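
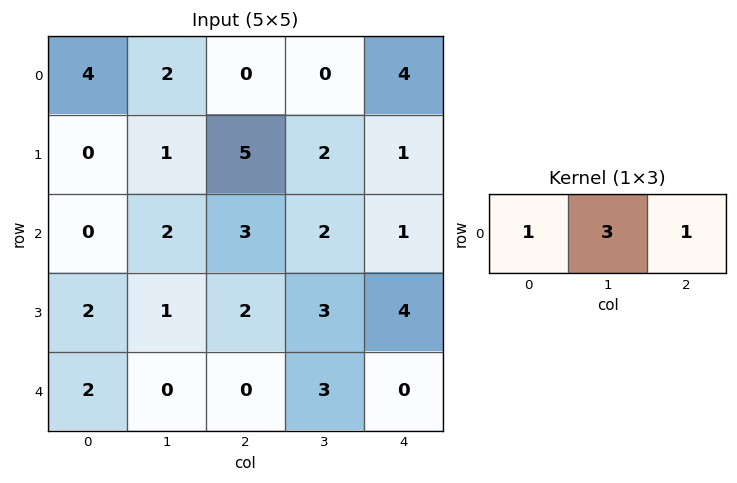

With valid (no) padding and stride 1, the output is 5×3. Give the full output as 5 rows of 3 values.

10 2 4
8 18 12
9 13 10
7 10 15
2 3 9

Output[0,0]: The receptive field on the input at this output position is [4 2 0]. Elementwise product with the kernel and sum: 4·1 + 2·3 + 0·1.
Output[0,1]: The receptive field on the input at this output position is [2 0 0]. Elementwise product with the kernel and sum: 2·1 + 0·3 + 0·1.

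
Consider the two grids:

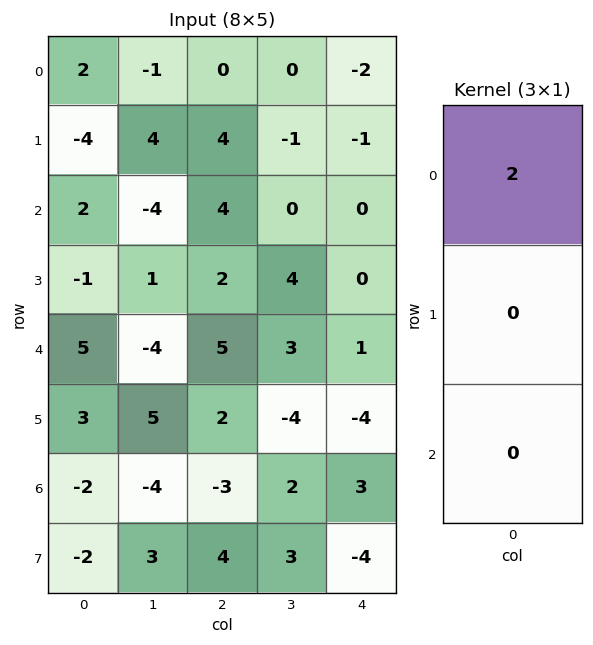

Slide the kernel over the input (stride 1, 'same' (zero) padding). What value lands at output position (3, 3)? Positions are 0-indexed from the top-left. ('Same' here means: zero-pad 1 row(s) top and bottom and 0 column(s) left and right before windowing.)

0

The receptive field on the zero-padded input at this output position is [0 / 4 / 3]. Elementwise product with the kernel and sum: 0·2.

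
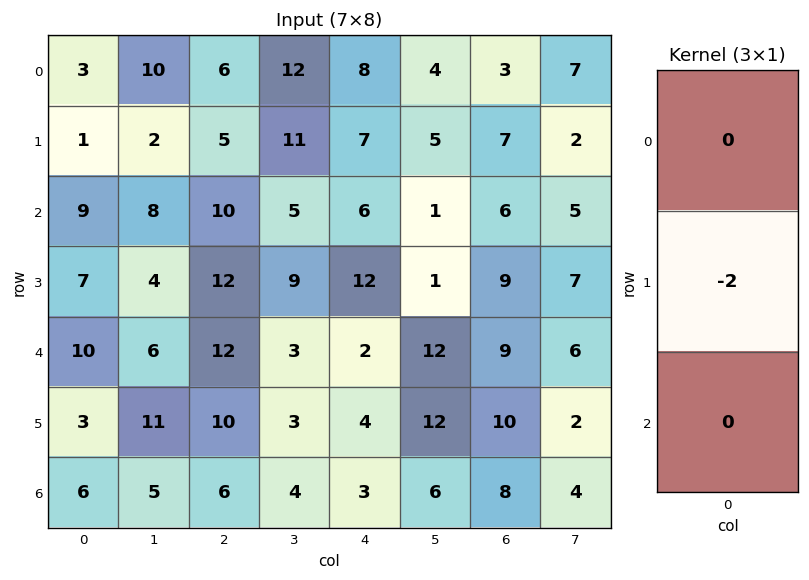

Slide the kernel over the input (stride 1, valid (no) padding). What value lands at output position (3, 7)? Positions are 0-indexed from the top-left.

-12

The receptive field on the input at this output position is [7 / 6 / 2]. Elementwise product with the kernel and sum: 6·-2.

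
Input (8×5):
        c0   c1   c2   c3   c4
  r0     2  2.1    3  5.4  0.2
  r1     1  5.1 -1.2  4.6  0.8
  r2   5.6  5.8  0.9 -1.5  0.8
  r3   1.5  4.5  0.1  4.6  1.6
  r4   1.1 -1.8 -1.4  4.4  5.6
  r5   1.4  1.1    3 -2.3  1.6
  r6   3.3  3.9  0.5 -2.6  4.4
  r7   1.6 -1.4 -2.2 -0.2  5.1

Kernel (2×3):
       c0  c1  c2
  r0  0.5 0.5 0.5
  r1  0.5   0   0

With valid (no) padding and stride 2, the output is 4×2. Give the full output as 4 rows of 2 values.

4.05 3.7
6.9 0.15
-0.35 5.8
4.65 0.05

Output[0,0]: The receptive field on the input at this output position is [2 2.1 3 / 1 5.1 -1.2]. Elementwise product with the kernel and sum: 2·0.5 + 2.1·0.5 + 3·0.5 + 1·0.5.
Output[0,1]: The receptive field on the input at this output position is [3 5.4 0.2 / -1.2 4.6 0.8]. Elementwise product with the kernel and sum: 3·0.5 + 5.4·0.5 + 0.2·0.5 + -1.2·0.5.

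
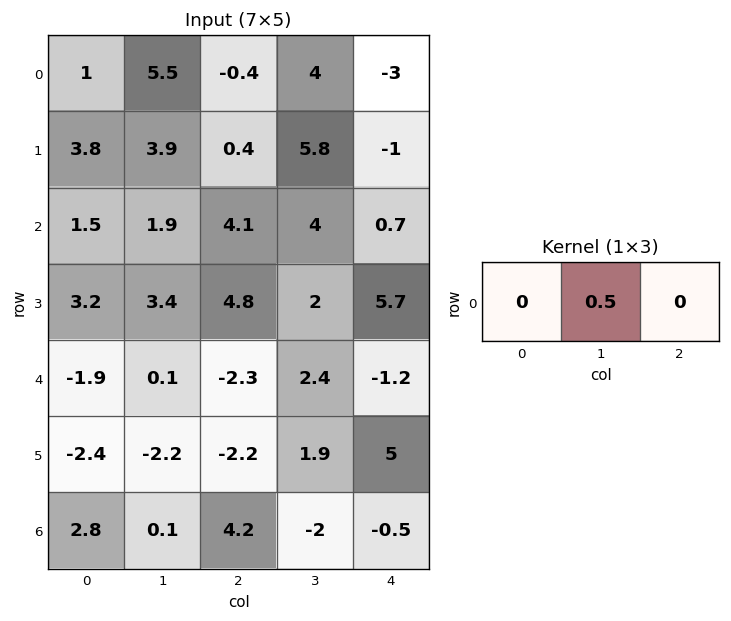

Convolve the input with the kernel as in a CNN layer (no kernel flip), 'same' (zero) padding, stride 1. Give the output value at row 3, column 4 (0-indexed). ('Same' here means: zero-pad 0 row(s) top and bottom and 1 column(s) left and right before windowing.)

2.85

The receptive field on the zero-padded input at this output position is [2 5.7 0]. Elementwise product with the kernel and sum: 5.7·0.5.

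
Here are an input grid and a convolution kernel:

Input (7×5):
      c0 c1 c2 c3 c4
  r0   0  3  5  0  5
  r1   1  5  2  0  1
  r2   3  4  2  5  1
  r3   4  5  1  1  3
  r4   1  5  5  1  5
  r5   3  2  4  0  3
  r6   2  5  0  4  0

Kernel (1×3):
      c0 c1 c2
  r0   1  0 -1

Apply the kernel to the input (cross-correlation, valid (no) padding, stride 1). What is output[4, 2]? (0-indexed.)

The receptive field on the input at this output position is [5 1 5]. Elementwise product with the kernel and sum: 5·1 + 5·-1.

0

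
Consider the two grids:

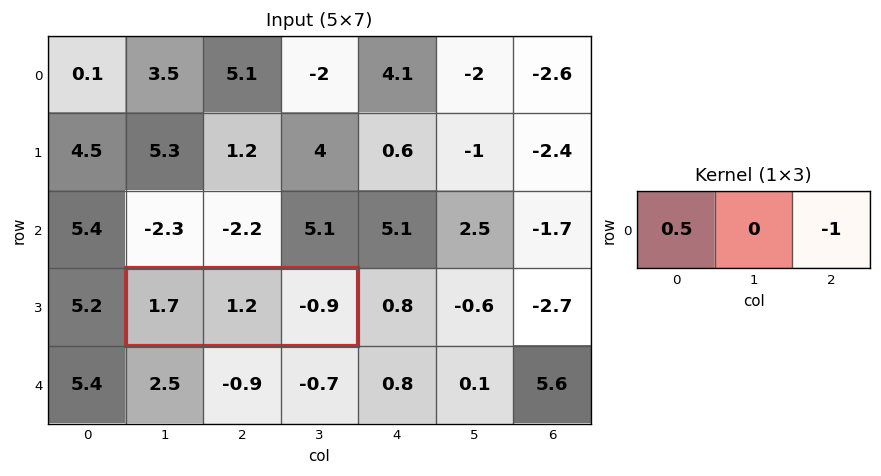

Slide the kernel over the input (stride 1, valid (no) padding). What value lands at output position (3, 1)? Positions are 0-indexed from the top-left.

The receptive field on the input at this output position is [1.7 1.2 -0.9]. Elementwise product with the kernel and sum: 1.7·0.5 + -0.9·-1.

1.75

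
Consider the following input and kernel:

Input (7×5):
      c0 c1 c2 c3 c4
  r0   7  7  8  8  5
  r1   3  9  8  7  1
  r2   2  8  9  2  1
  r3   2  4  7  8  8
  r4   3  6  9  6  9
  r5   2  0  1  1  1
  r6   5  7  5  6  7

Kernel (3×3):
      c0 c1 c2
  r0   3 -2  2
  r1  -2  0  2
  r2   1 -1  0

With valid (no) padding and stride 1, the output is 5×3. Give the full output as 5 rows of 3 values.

Output[0,0]: The receptive field on the input at this output position is [7 7 8 / 3 9 8 / 2 8 9]. Elementwise product with the kernel and sum: 7·3 + 7·-2 + 8·2 + 3·-2 + 8·2 + 2·1 + 8·-1.
Output[0,1]: The receptive field on the input at this output position is [7 8 8 / 9 8 7 / 8 9 2]. Elementwise product with the kernel and sum: 7·3 + 8·-2 + 8·2 + 9·-2 + 7·2 + 8·1 + 9·-1.

27 16 11
19 10 -5
15 15 30
26 13 21
11 16 32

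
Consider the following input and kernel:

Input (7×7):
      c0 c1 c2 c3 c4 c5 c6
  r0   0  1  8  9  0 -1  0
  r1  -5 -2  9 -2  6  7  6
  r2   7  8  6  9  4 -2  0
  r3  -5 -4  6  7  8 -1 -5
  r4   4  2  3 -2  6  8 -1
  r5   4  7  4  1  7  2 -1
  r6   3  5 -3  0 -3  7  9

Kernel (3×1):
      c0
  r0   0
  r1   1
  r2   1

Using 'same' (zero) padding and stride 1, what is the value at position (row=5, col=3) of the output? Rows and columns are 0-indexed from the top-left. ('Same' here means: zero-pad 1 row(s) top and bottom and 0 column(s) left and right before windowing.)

The receptive field on the zero-padded input at this output position is [-2 / 1 / 0]. Elementwise product with the kernel and sum: 1·1 + 0·1.

1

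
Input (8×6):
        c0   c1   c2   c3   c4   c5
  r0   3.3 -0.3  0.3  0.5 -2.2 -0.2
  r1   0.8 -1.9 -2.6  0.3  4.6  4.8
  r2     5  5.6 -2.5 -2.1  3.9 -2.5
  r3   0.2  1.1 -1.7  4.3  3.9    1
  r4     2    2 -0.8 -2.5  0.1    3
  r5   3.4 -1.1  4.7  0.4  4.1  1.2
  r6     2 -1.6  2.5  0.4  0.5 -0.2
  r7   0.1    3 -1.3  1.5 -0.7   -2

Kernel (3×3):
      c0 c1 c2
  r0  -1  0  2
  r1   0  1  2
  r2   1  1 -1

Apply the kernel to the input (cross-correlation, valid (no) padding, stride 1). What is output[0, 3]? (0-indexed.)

The receptive field on the input at this output position is [0.5 -2.2 -0.2 / 0.3 4.6 4.8 / -2.1 3.9 -2.5]. Elementwise product with the kernel and sum: 0.5·-1 + -0.2·2 + 4.6·1 + 4.8·2 + -2.1·1 + 3.9·1 + -2.5·-1.

17.6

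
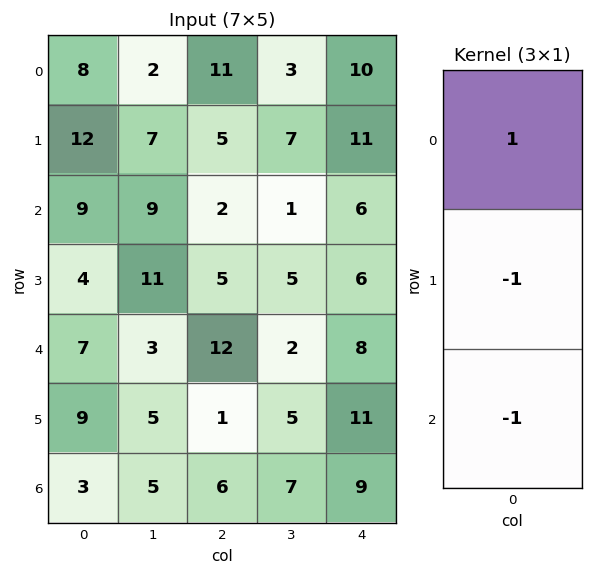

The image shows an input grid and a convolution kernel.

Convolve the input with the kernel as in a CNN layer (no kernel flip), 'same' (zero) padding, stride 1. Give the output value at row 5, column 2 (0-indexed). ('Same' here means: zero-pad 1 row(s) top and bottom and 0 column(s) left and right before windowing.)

The receptive field on the zero-padded input at this output position is [12 / 1 / 6]. Elementwise product with the kernel and sum: 12·1 + 1·-1 + 6·-1.

5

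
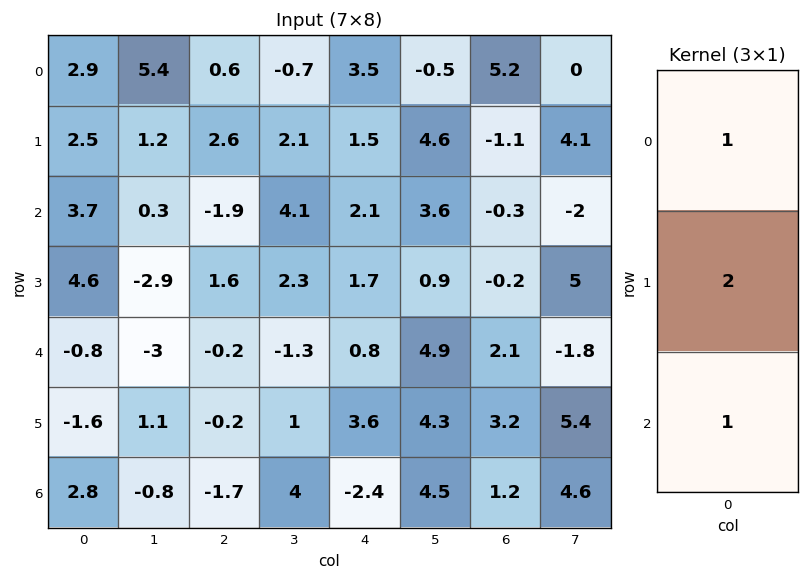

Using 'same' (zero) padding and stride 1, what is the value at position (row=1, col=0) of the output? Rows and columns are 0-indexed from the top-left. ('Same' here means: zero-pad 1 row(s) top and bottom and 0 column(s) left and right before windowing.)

The receptive field on the zero-padded input at this output position is [2.9 / 2.5 / 3.7]. Elementwise product with the kernel and sum: 2.9·1 + 2.5·2 + 3.7·1.

11.6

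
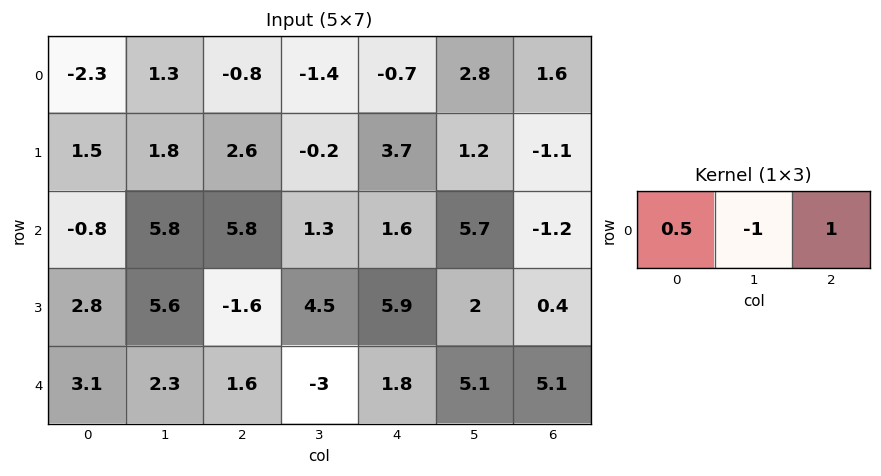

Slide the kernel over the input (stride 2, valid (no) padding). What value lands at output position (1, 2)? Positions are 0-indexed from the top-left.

The receptive field on the input at this output position is [1.6 5.7 -1.2]. Elementwise product with the kernel and sum: 1.6·0.5 + 5.7·-1 + -1.2·1.

-6.1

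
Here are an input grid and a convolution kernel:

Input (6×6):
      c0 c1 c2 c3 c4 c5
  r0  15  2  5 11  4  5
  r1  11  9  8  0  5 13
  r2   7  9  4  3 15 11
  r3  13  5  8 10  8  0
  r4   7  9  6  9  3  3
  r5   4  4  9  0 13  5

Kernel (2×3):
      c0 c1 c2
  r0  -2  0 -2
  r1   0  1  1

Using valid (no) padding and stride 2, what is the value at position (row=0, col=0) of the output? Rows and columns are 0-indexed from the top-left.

-23

The receptive field on the input at this output position is [15 2 5 / 11 9 8]. Elementwise product with the kernel and sum: 15·-2 + 5·-2 + 9·1 + 8·1.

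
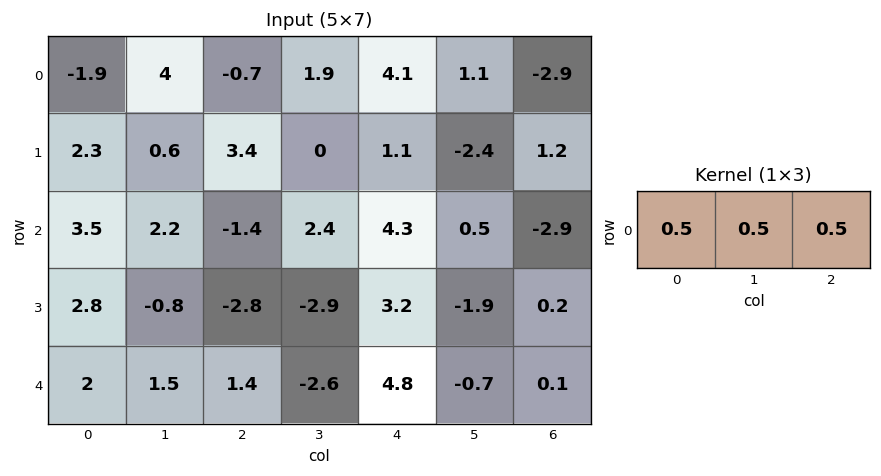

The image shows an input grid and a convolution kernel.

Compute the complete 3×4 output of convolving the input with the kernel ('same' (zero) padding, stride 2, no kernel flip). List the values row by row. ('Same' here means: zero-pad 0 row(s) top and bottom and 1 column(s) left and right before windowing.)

1.05 2.6 3.55 -0.9
2.85 1.6 3.6 -1.2
1.75 0.15 0.75 -0.3

Output[0,0]: The receptive field on the zero-padded input at this output position is [0 -1.9 4]. Elementwise product with the kernel and sum: 0·0.5 + -1.9·0.5 + 4·0.5.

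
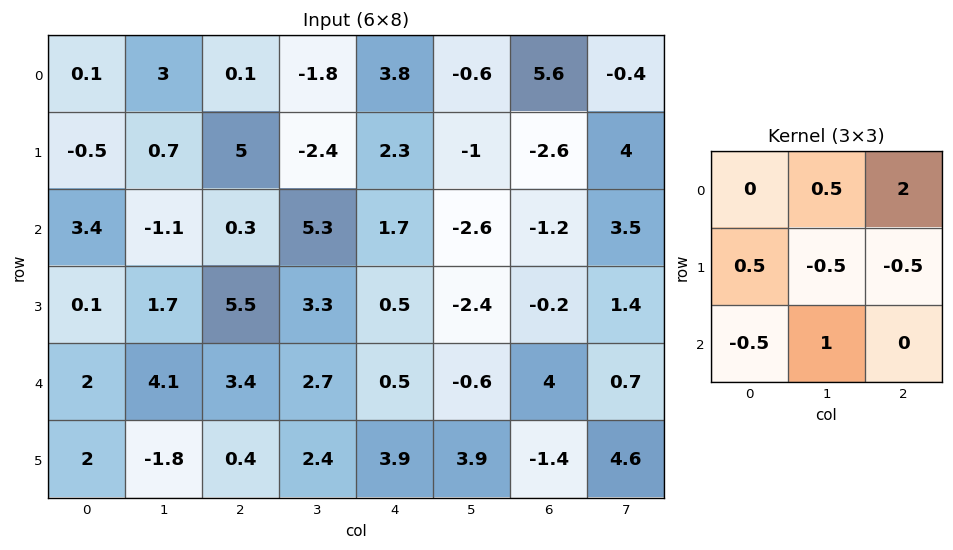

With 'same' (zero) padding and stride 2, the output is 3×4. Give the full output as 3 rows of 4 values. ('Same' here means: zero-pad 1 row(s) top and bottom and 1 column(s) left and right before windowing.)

Output[0,0]: The receptive field on the zero-padded input at this output position is [0 0 0 / 0 0.1 3 / 0 -0.5 0.7]. Elementwise product with the kernel and sum: 0·0.5 + 0·2 + 0·0.5 + 0.1·-0.5 + 3·-0.5 + 0·-0.5 + -0.5·1.

-2.05 7 1 -5
0.1 -1 1.1 5.25
2.4 9.65 -0.45 -3.3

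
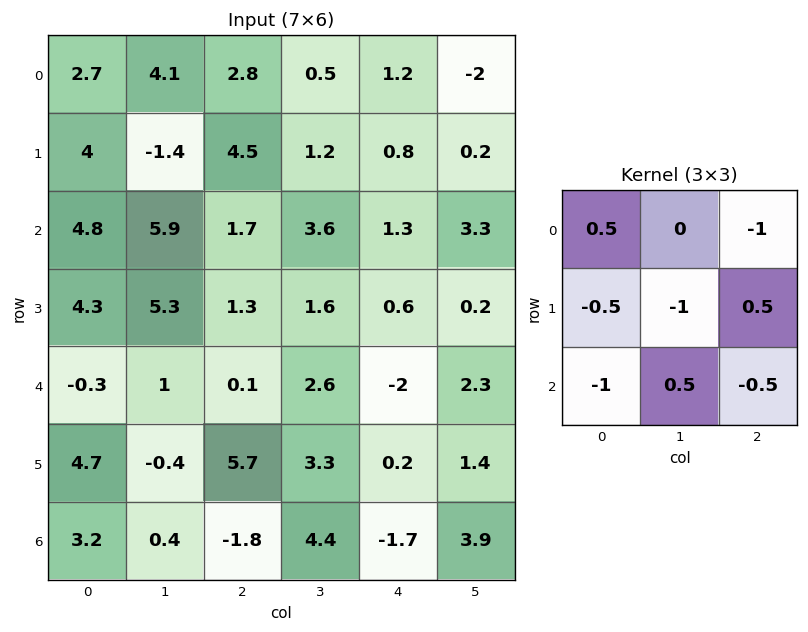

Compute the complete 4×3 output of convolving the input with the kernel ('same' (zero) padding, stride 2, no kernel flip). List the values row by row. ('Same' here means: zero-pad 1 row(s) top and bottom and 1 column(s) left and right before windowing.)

2.05 -1.55 -3.35
-0.95 -10.2 -2.45
-1.95 3.35 -1.45
-2.6 0.3 1.7

Output[0,0]: The receptive field on the zero-padded input at this output position is [0 0 0 / 0 2.7 4.1 / 0 4 -1.4]. Elementwise product with the kernel and sum: 0·0.5 + 0·-1 + 0·-0.5 + 2.7·-1 + 4.1·0.5 + 0·-1 + 4·0.5 + -1.4·-0.5.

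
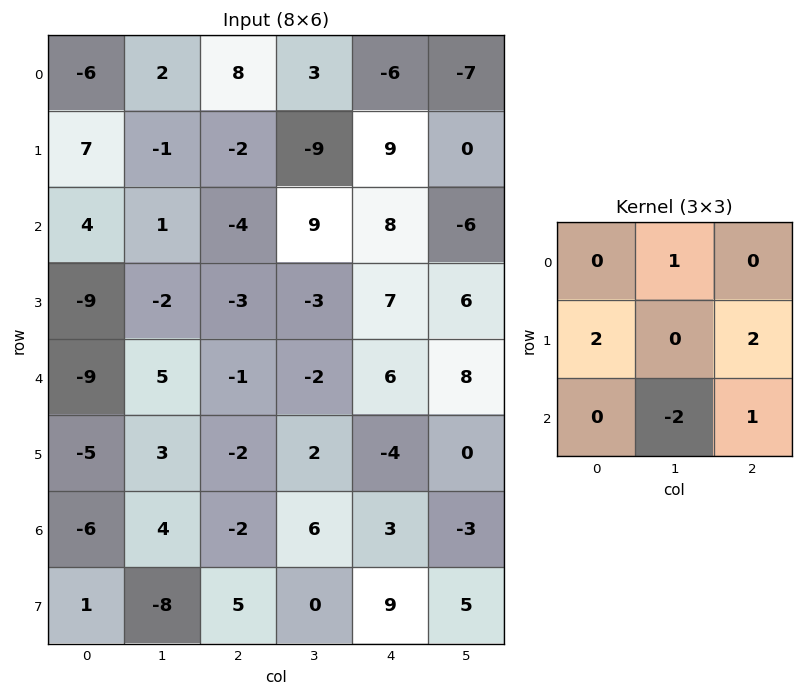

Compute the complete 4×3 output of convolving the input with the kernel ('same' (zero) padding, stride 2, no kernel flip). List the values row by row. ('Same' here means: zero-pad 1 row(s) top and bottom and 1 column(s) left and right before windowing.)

Output[0,0]: The receptive field on the zero-padded input at this output position is [0 0 0 / 0 -6 2 / 0 7 -1]. Elementwise product with the kernel and sum: 0·1 + 0·2 + 2·2 + 7·-2 + -1·1.

-11 5 -26
25 21 7
14 9 27
-7 8 -11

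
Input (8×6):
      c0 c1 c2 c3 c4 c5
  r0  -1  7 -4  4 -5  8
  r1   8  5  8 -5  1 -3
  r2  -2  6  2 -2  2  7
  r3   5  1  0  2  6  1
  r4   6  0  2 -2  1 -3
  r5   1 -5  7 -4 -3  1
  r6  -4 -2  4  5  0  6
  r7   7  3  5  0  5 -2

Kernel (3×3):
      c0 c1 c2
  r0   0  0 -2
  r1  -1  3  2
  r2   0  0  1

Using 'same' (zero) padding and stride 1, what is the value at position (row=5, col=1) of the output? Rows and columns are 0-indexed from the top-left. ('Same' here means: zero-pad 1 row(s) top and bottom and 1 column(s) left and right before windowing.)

-2

The receptive field on the zero-padded input at this output position is [6 0 2 / 1 -5 7 / -4 -2 4]. Elementwise product with the kernel and sum: 2·-2 + 1·-1 + -5·3 + 7·2 + 4·1.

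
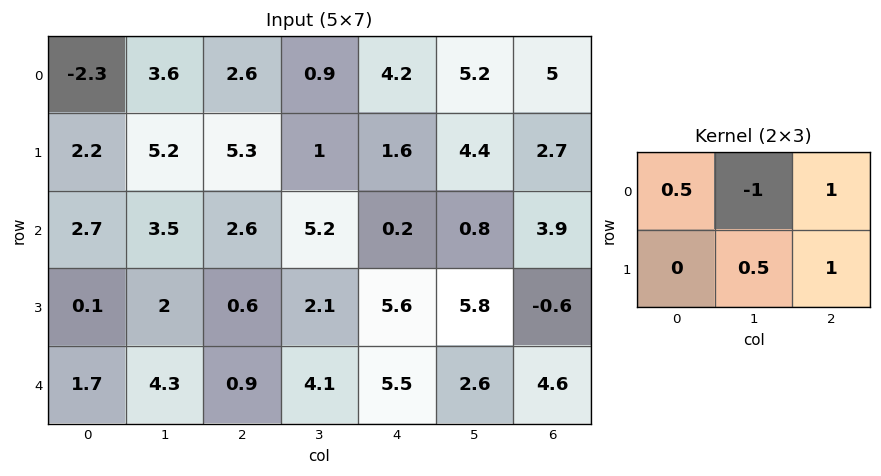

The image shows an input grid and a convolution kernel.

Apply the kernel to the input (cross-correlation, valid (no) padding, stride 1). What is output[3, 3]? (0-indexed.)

6.6

The receptive field on the input at this output position is [2.1 5.6 5.8 / 4.1 5.5 2.6]. Elementwise product with the kernel and sum: 2.1·0.5 + 5.6·-1 + 5.8·1 + 5.5·0.5 + 2.6·1.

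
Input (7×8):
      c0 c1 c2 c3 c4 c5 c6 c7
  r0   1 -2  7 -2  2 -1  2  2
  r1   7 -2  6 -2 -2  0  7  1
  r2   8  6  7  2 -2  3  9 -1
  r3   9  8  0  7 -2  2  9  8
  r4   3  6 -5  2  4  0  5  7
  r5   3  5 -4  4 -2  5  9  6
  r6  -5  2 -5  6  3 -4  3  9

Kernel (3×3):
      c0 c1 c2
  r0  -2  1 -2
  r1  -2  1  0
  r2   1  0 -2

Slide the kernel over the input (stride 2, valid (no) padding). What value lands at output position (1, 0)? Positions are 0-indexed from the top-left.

The receptive field on the input at this output position is [8 6 7 / 9 8 0 / 3 6 -5]. Elementwise product with the kernel and sum: 8·-2 + 6·1 + 7·-2 + 9·-2 + 8·1 + 3·1 + -5·-2.

-21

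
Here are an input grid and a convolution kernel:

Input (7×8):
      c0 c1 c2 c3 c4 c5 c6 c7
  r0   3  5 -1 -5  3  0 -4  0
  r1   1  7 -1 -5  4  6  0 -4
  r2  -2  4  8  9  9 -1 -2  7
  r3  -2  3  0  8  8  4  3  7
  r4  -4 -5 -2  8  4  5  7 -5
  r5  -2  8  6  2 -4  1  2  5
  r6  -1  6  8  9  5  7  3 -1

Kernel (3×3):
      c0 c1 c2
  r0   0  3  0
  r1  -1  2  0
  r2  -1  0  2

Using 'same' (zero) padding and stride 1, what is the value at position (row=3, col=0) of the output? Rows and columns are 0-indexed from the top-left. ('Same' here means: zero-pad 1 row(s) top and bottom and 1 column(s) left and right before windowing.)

-20

The receptive field on the zero-padded input at this output position is [0 -2 4 / 0 -2 3 / 0 -4 -5]. Elementwise product with the kernel and sum: -2·3 + 0·-1 + -2·2 + 0·-1 + -5·2.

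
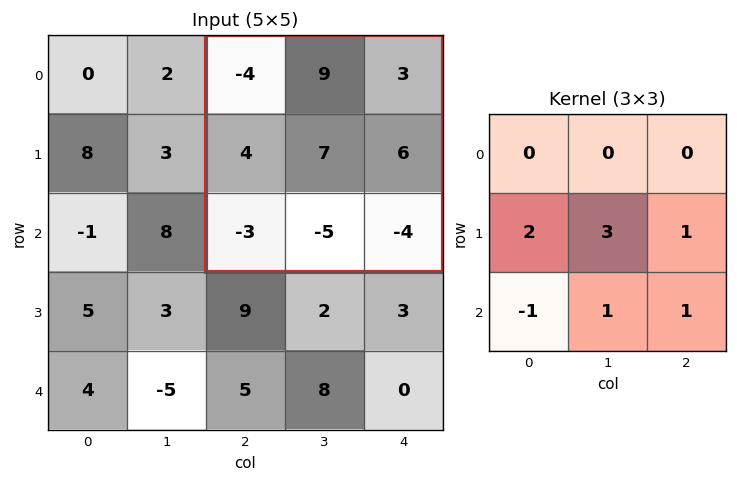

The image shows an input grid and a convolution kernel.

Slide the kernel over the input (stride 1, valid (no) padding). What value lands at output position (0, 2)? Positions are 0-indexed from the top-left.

The receptive field on the input at this output position is [-4 9 3 / 4 7 6 / -3 -5 -4]. Elementwise product with the kernel and sum: 4·2 + 7·3 + 6·1 + -3·-1 + -5·1 + -4·1.

29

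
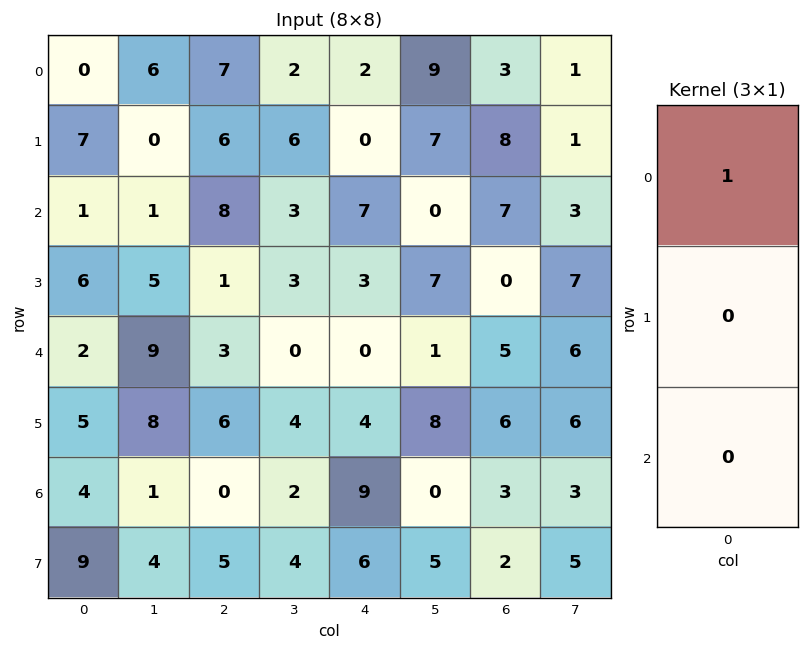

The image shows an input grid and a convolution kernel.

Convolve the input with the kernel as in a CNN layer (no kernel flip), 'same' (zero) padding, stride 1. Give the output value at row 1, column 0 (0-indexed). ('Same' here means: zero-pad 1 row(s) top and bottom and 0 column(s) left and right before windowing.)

The receptive field on the zero-padded input at this output position is [0 / 7 / 1]. Elementwise product with the kernel and sum: 0·1.

0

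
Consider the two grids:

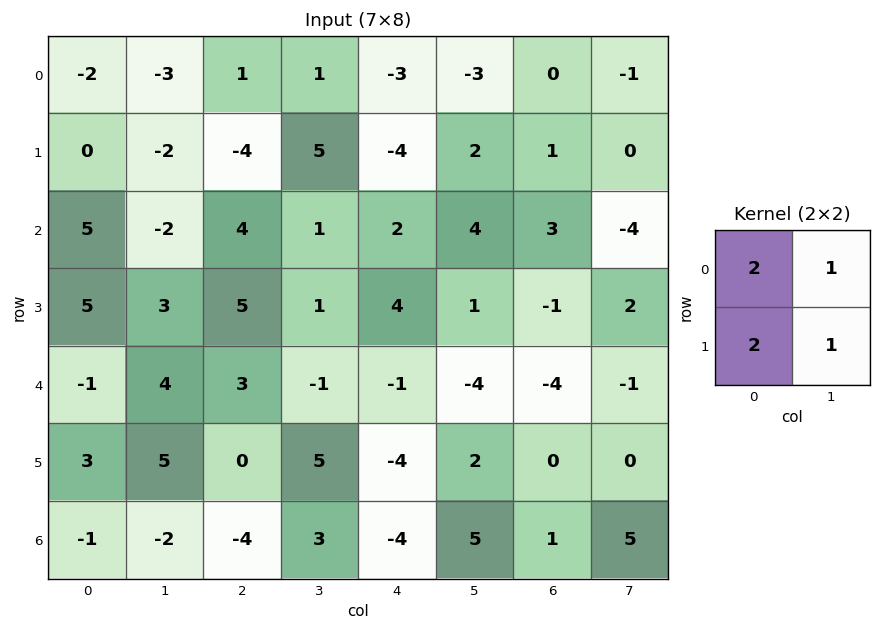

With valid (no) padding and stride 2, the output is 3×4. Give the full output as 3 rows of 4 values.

-9 0 -15 1
21 20 17 2
13 10 -12 -9

Output[0,0]: The receptive field on the input at this output position is [-2 -3 / 0 -2]. Elementwise product with the kernel and sum: -2·2 + -3·1 + 0·2 + -2·1.
Output[0,1]: The receptive field on the input at this output position is [1 1 / -4 5]. Elementwise product with the kernel and sum: 1·2 + 1·1 + -4·2 + 5·1.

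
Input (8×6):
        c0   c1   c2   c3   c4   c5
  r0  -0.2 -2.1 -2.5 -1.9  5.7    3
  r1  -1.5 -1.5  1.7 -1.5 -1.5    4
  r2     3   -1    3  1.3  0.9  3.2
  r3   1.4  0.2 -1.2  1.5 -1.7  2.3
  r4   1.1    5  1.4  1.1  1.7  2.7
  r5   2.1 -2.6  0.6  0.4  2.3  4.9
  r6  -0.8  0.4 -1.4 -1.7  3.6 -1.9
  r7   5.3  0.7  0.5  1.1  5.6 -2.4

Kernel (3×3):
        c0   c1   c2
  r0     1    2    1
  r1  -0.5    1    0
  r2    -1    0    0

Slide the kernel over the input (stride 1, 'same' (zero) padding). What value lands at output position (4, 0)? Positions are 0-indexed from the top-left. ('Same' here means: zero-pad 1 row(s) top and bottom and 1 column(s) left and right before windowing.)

4.1

The receptive field on the zero-padded input at this output position is [0 1.4 0.2 / 0 1.1 5 / 0 2.1 -2.6]. Elementwise product with the kernel and sum: 0·1 + 1.4·2 + 0.2·1 + 0·-0.5 + 1.1·1 + 0·-1.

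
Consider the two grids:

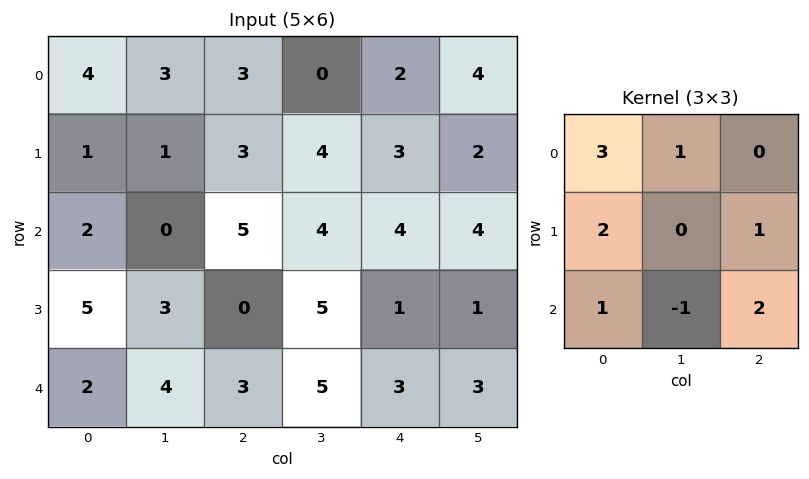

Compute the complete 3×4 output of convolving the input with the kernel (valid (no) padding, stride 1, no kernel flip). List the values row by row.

32 21 27 20
15 23 24 33
20 27 24 35

Output[0,0]: The receptive field on the input at this output position is [4 3 3 / 1 1 3 / 2 0 5]. Elementwise product with the kernel and sum: 4·3 + 3·1 + 1·2 + 3·1 + 2·1 + 0·-1 + 5·2.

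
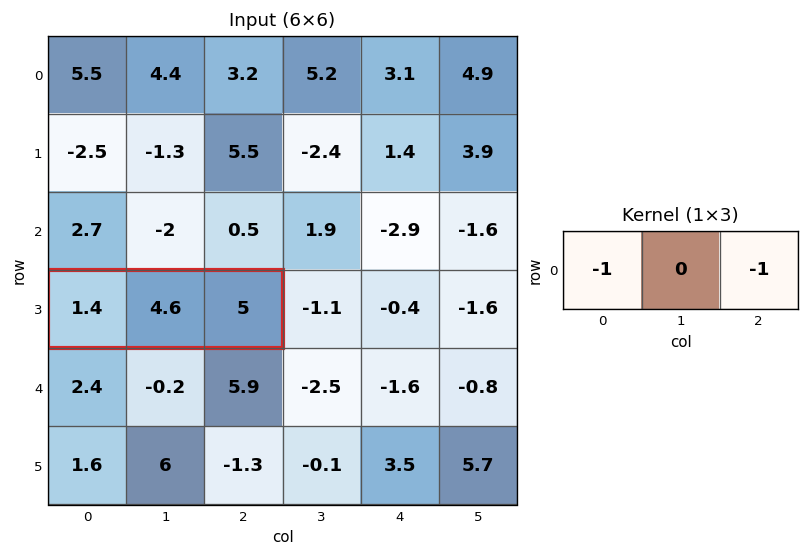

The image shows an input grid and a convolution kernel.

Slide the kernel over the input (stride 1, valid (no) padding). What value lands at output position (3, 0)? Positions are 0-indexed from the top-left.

The receptive field on the input at this output position is [1.4 4.6 5]. Elementwise product with the kernel and sum: 1.4·-1 + 5·-1.

-6.4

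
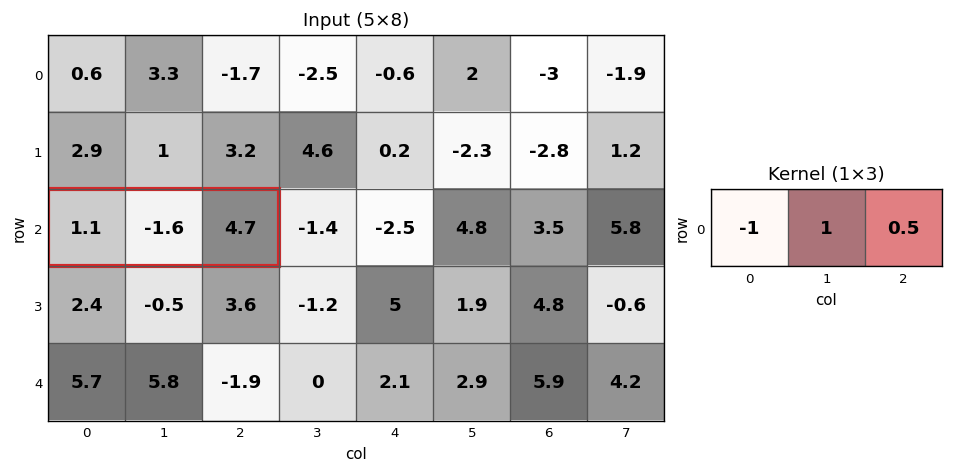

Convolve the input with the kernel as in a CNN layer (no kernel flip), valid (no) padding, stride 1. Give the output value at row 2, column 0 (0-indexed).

The receptive field on the input at this output position is [1.1 -1.6 4.7]. Elementwise product with the kernel and sum: 1.1·-1 + -1.6·1 + 4.7·0.5.

-0.35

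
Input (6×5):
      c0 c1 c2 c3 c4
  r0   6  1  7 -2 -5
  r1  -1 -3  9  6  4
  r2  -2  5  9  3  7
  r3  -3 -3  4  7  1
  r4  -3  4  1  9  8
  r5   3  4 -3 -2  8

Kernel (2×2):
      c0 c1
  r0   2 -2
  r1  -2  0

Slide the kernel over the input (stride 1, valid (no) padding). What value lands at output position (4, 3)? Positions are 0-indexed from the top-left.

6

The receptive field on the input at this output position is [9 8 / -2 8]. Elementwise product with the kernel and sum: 9·2 + 8·-2 + -2·-2.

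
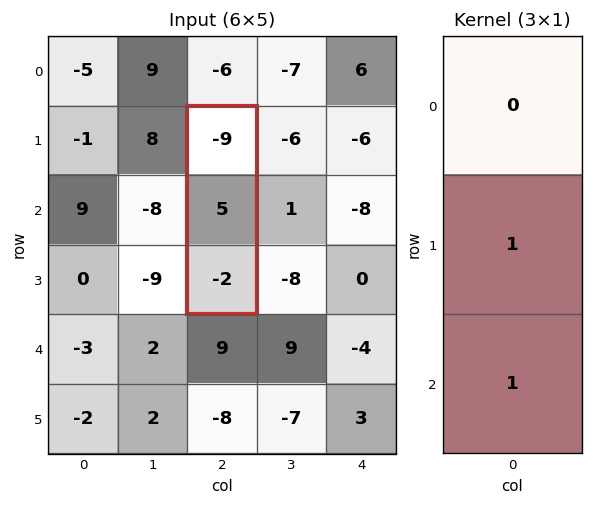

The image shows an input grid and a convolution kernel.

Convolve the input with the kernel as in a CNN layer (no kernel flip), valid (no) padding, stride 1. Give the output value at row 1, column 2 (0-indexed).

The receptive field on the input at this output position is [-9 / 5 / -2]. Elementwise product with the kernel and sum: 5·1 + -2·1.

3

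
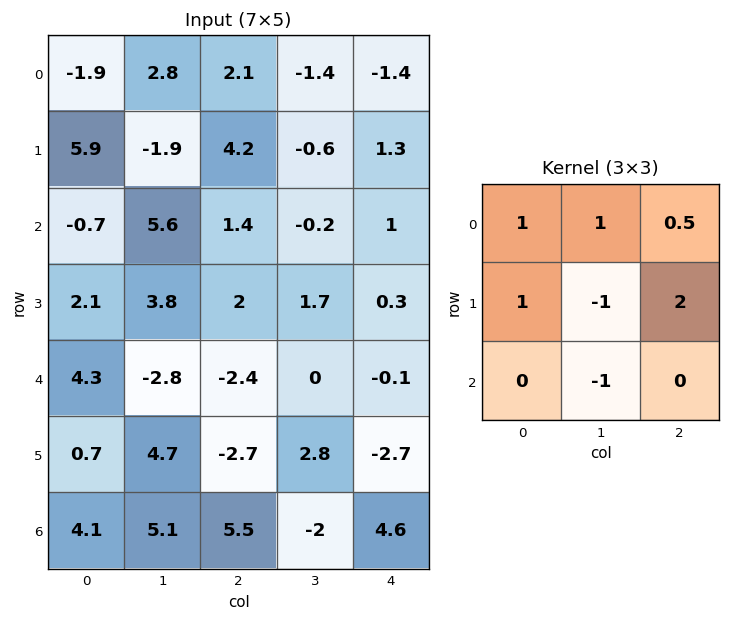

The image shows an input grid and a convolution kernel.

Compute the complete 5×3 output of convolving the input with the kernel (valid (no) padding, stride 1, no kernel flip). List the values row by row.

12.55 -4.5 7.6
-1.2 3.8 6.15
10.7 14.5 2.6
4.5 8.95 -1.55
-14.2 2.3 -11.35

Output[0,0]: The receptive field on the input at this output position is [-1.9 2.8 2.1 / 5.9 -1.9 4.2 / -0.7 5.6 1.4]. Elementwise product with the kernel and sum: -1.9·1 + 2.8·1 + 2.1·0.5 + 5.9·1 + -1.9·-1 + 4.2·2 + 5.6·-1.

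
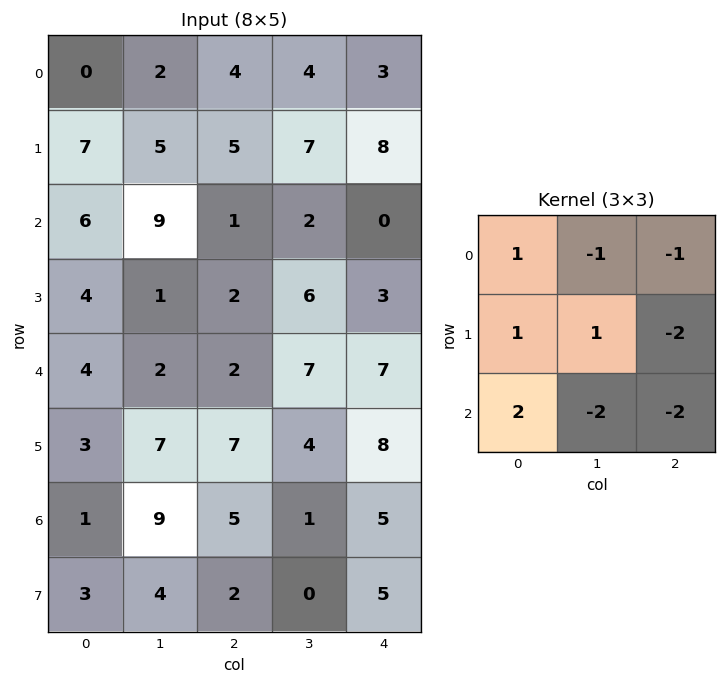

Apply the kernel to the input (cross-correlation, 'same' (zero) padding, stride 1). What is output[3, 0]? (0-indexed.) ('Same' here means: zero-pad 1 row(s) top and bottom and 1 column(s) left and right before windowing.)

-25

The receptive field on the zero-padded input at this output position is [0 6 9 / 0 4 1 / 0 4 2]. Elementwise product with the kernel and sum: 0·1 + 6·-1 + 9·-1 + 0·1 + 4·1 + 1·-2 + 0·2 + 4·-2 + 2·-2.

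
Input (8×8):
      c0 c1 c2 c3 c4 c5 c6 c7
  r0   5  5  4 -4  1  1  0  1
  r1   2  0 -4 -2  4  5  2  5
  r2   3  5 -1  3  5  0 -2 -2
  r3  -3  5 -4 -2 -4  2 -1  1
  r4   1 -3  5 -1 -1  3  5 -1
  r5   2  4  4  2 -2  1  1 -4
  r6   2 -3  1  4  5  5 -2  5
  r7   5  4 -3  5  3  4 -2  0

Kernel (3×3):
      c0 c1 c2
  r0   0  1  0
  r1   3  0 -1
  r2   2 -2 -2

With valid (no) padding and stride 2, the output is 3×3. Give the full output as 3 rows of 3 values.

Output[0,0]: The receptive field on the input at this output position is [5 5 4 / 2 0 -4 / 3 5 -1]. Elementwise product with the kernel and sum: 5·1 + 2·3 + -4·-1 + 3·2 + 5·-2 + -1·-2.
Output[0,1]: The receptive field on the input at this output position is [4 -4 1 / -4 -2 4 / -1 3 5]. Elementwise product with the kernel and sum: -4·1 + -4·3 + 4·-1 + -1·2 + 3·-2 + 5·-2.

13 -38 25
-2 9 -29
7 -3 0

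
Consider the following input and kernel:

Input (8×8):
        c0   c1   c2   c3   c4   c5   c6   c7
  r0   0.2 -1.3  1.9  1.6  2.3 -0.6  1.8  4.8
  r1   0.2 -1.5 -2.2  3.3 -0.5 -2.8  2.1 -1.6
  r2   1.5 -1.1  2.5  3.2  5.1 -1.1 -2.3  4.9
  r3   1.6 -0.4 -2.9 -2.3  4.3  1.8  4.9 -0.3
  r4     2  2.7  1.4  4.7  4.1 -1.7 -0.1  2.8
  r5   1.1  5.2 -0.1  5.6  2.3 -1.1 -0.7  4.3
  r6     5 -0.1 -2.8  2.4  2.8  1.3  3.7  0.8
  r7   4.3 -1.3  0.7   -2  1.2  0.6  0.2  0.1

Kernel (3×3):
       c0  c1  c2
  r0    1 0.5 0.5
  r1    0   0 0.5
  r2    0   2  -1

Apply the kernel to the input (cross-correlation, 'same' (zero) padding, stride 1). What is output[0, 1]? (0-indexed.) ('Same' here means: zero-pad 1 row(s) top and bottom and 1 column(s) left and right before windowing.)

0.15

The receptive field on the zero-padded input at this output position is [0 0 0 / 0.2 -1.3 1.9 / 0.2 -1.5 -2.2]. Elementwise product with the kernel and sum: 0·1 + 0·0.5 + 0·0.5 + 1.9·0.5 + -1.5·2 + -2.2·-1.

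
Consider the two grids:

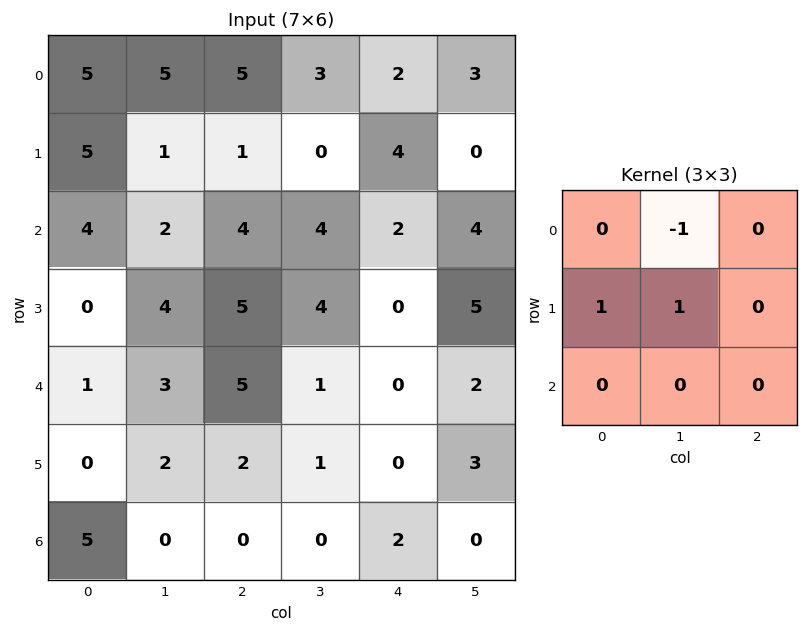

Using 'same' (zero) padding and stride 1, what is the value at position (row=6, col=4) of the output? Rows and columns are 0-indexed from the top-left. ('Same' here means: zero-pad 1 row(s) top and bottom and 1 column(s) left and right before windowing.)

2

The receptive field on the zero-padded input at this output position is [1 0 3 / 0 2 0 / 0 0 0]. Elementwise product with the kernel and sum: 0·-1 + 0·1 + 2·1.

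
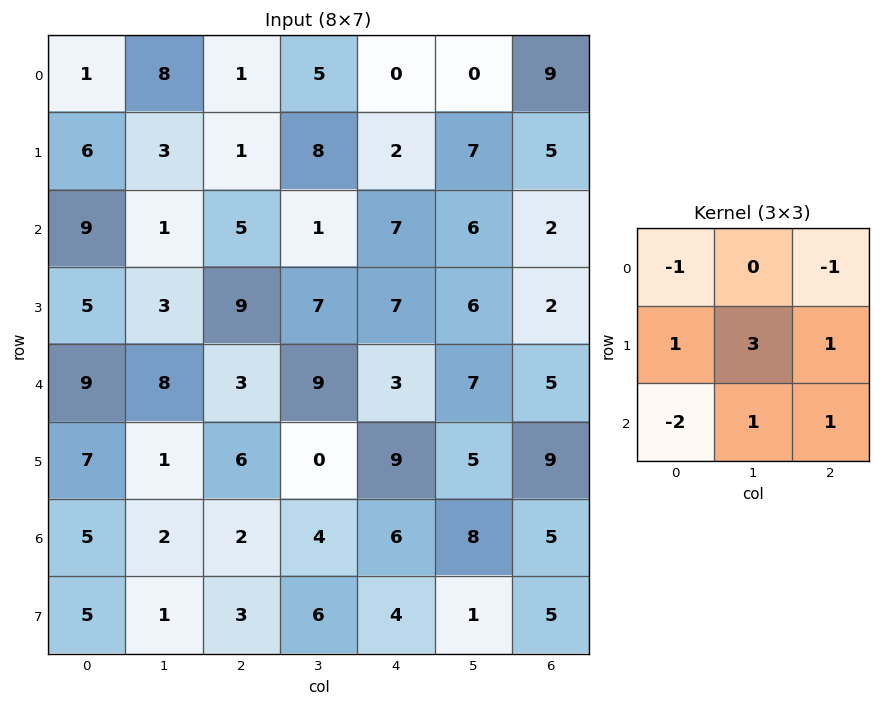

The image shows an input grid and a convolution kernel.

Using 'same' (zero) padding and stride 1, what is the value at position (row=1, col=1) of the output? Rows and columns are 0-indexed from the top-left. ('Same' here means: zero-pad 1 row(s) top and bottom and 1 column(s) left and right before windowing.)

The receptive field on the zero-padded input at this output position is [1 8 1 / 6 3 1 / 9 1 5]. Elementwise product with the kernel and sum: 1·-1 + 1·-1 + 6·1 + 3·3 + 1·1 + 9·-2 + 1·1 + 5·1.

2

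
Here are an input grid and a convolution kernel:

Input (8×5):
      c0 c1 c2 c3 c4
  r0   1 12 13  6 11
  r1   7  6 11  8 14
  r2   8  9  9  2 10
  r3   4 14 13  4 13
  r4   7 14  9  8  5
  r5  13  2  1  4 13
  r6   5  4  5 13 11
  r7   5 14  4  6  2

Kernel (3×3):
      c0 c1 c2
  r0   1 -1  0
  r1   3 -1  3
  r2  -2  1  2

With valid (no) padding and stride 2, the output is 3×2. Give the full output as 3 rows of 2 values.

Output[0,0]: The receptive field on the input at this output position is [1 12 13 / 7 6 11 / 8 9 9]. Elementwise product with the kernel and sum: 1·1 + 12·-1 + 7·3 + 6·-1 + 11·3 + 8·-2 + 9·1 + 9·2.

48 78
54 81
37 64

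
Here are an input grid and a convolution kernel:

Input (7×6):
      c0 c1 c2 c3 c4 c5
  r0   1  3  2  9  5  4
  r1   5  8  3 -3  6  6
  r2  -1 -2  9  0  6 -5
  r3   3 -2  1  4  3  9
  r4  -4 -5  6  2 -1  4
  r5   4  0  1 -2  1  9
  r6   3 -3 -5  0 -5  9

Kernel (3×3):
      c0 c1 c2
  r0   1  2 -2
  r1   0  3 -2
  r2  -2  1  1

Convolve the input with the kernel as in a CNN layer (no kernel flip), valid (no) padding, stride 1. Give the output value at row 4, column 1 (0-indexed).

The receptive field on the input at this output position is [-5 6 2 / 0 1 -2 / -3 -5 0]. Elementwise product with the kernel and sum: -5·1 + 6·2 + 2·-2 + 1·3 + -2·-2 + -3·-2 + -5·1 + 0·1.

11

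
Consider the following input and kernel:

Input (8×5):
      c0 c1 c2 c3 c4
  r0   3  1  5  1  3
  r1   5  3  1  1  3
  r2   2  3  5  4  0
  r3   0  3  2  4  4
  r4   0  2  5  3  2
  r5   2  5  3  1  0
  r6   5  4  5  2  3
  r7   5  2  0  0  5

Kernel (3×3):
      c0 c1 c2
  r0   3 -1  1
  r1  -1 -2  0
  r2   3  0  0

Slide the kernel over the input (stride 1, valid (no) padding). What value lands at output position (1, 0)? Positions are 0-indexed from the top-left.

The receptive field on the input at this output position is [5 3 1 / 2 3 5 / 0 3 2]. Elementwise product with the kernel and sum: 5·3 + 3·-1 + 1·1 + 2·-1 + 3·-2 + 0·3.

5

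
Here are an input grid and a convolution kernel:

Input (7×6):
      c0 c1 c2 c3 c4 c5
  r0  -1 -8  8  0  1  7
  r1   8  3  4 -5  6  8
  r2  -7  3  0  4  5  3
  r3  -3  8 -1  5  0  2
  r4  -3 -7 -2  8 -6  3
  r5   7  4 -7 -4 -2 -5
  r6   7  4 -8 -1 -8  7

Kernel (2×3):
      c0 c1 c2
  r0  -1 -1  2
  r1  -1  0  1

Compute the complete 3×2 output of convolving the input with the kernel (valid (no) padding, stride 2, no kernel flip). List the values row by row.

Output[0,0]: The receptive field on the input at this output position is [-1 -8 8 / 8 3 4]. Elementwise product with the kernel and sum: -1·-1 + -8·-1 + 8·2 + 8·-1 + 4·1.
Output[0,1]: The receptive field on the input at this output position is [8 0 1 / 4 -5 6]. Elementwise product with the kernel and sum: 8·-1 + 0·-1 + 1·2 + 4·-1 + 6·1.

21 -4
6 7
-8 -13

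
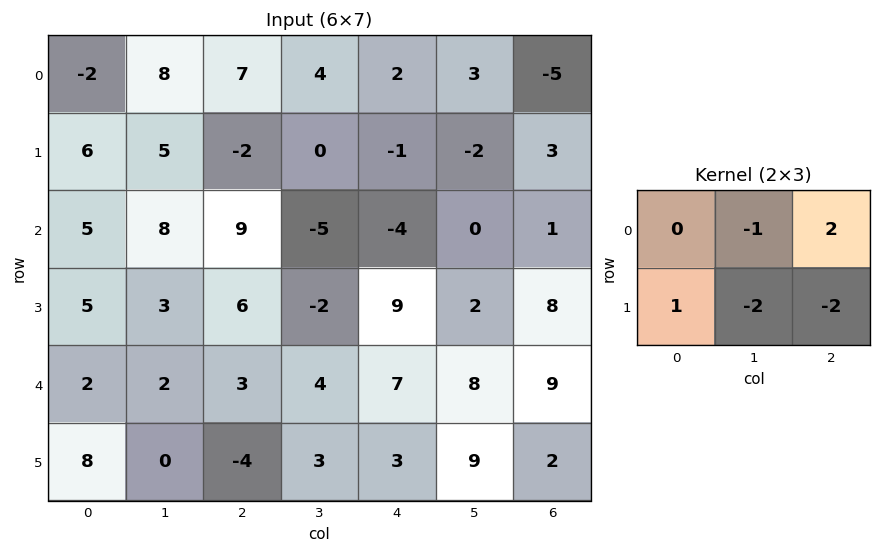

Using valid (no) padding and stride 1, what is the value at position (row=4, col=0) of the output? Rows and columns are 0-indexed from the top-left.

The receptive field on the input at this output position is [2 2 3 / 8 0 -4]. Elementwise product with the kernel and sum: 2·-1 + 3·2 + 8·1 + 0·-2 + -4·-2.

20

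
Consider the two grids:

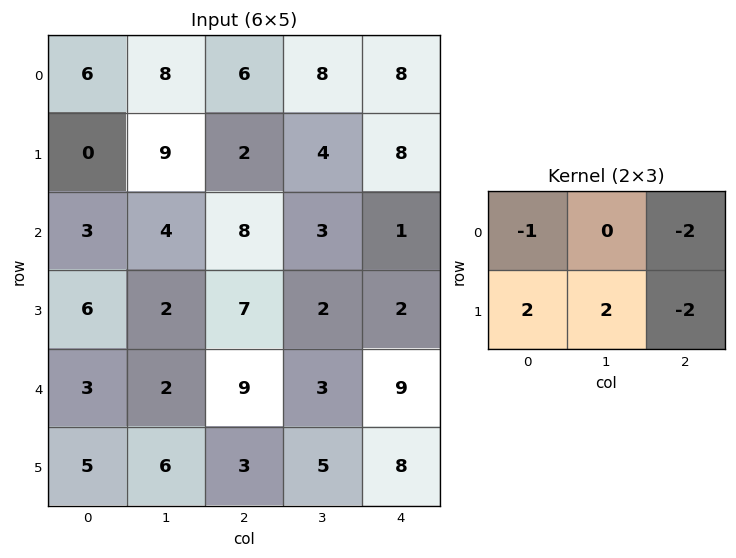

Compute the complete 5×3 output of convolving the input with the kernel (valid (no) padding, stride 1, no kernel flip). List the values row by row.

-4 -10 -26
-6 1 2
-17 4 4
-28 10 -5
-5 0 -27

Output[0,0]: The receptive field on the input at this output position is [6 8 6 / 0 9 2]. Elementwise product with the kernel and sum: 6·-1 + 6·-2 + 0·2 + 9·2 + 2·-2.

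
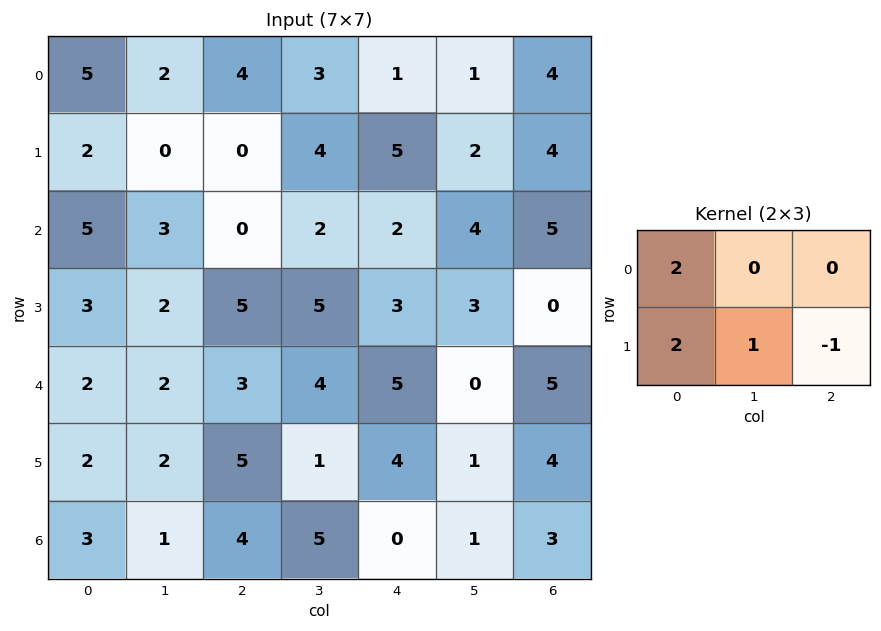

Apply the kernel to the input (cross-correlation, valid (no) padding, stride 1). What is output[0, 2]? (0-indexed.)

The receptive field on the input at this output position is [4 3 1 / 0 4 5]. Elementwise product with the kernel and sum: 4·2 + 0·2 + 4·1 + 5·-1.

7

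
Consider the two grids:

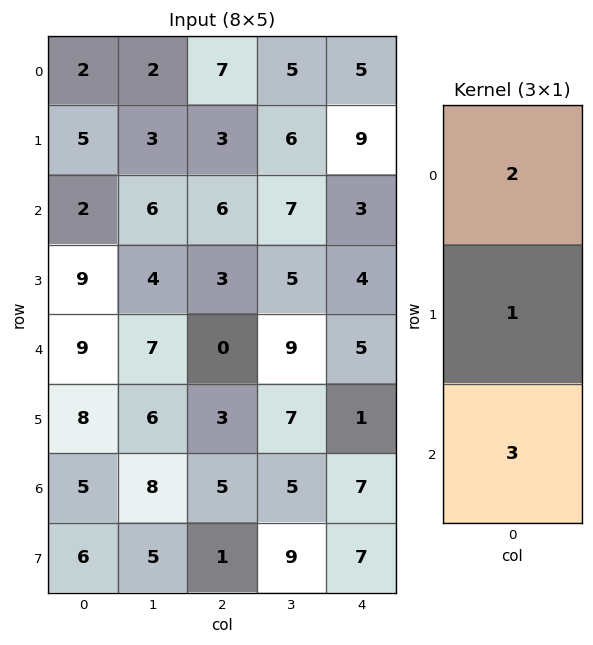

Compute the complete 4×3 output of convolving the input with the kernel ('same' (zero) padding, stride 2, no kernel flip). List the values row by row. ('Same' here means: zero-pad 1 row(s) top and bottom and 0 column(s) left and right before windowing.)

Output[0,0]: The receptive field on the zero-padded input at this output position is [0 / 2 / 5]. Elementwise product with the kernel and sum: 0·2 + 2·1 + 5·3.

17 16 32
39 21 33
51 15 16
39 14 30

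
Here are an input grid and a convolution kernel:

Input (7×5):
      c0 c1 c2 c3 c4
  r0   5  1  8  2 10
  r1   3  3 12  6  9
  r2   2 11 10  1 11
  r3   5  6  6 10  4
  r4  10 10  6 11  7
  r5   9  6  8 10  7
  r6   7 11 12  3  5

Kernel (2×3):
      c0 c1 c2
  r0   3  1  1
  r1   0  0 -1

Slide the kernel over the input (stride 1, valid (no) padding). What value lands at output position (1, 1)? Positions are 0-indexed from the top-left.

26

The receptive field on the input at this output position is [3 12 6 / 11 10 1]. Elementwise product with the kernel and sum: 3·3 + 12·1 + 6·1 + 1·-1.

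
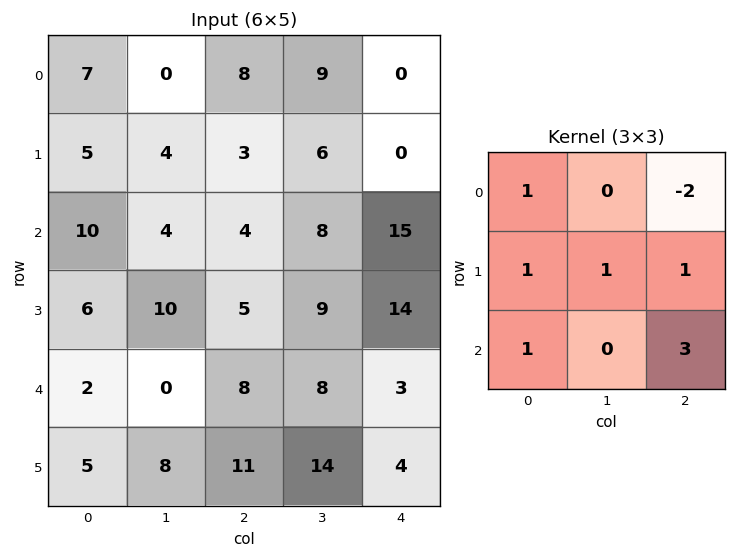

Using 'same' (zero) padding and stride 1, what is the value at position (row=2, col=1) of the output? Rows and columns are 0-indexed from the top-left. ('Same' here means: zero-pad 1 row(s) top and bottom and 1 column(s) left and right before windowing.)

The receptive field on the zero-padded input at this output position is [5 4 3 / 10 4 4 / 6 10 5]. Elementwise product with the kernel and sum: 5·1 + 3·-2 + 10·1 + 4·1 + 4·1 + 6·1 + 5·3.

38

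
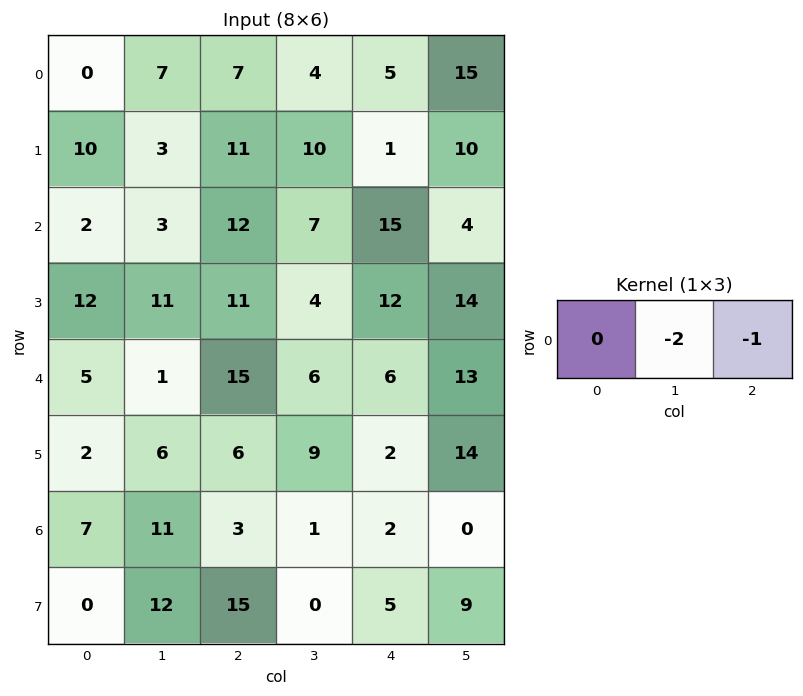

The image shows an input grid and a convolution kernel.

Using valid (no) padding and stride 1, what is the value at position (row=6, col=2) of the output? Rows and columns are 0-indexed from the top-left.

The receptive field on the input at this output position is [3 1 2]. Elementwise product with the kernel and sum: 1·-2 + 2·-1.

-4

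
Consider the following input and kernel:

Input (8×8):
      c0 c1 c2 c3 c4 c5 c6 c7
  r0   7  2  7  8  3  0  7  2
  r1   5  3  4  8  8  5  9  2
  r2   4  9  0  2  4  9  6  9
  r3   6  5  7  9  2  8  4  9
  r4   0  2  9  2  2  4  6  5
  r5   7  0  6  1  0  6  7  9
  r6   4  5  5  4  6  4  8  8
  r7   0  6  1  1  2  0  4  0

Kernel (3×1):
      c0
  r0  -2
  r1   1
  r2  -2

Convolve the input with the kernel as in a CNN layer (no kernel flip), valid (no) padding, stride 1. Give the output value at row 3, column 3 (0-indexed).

The receptive field on the input at this output position is [9 / 2 / 1]. Elementwise product with the kernel and sum: 9·-2 + 2·1 + 1·-2.

-18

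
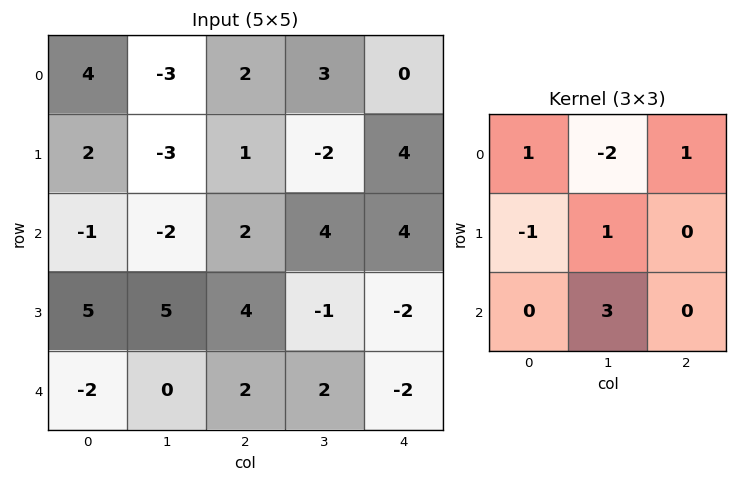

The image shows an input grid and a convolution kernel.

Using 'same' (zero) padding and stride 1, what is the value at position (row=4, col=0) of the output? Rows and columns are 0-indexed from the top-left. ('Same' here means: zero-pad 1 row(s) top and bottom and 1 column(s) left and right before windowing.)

-7

The receptive field on the zero-padded input at this output position is [0 5 5 / 0 -2 0 / 0 0 0]. Elementwise product with the kernel and sum: 0·1 + 5·-2 + 5·1 + 0·-1 + -2·1 + 0·3.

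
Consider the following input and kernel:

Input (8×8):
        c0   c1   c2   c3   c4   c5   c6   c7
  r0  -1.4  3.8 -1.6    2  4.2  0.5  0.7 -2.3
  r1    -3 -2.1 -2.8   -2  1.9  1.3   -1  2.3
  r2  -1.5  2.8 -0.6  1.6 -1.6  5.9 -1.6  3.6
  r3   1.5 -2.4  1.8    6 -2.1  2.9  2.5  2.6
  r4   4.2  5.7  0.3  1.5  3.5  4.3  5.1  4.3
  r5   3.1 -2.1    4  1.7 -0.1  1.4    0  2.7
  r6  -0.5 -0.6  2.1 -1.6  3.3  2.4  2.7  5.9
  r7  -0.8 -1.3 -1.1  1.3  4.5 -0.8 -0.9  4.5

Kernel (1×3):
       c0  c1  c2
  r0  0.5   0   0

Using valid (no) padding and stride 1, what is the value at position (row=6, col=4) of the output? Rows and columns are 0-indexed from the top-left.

The receptive field on the input at this output position is [3.3 2.4 2.7]. Elementwise product with the kernel and sum: 3.3·0.5.

1.65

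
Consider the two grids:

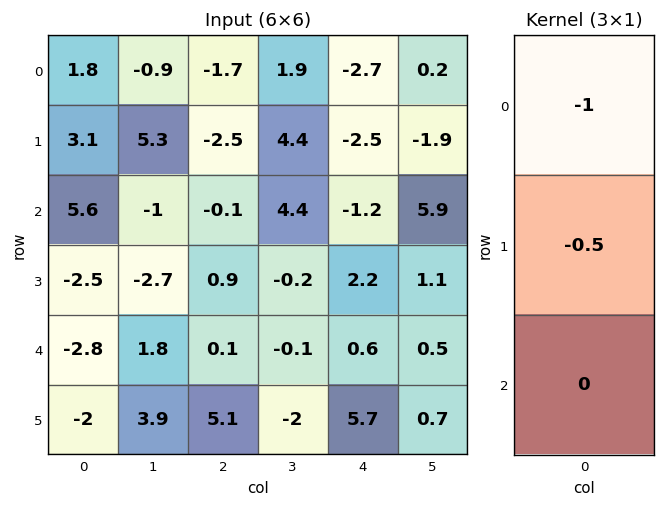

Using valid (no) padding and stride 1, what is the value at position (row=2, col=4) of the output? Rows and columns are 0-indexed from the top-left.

The receptive field on the input at this output position is [-1.2 / 2.2 / 0.6]. Elementwise product with the kernel and sum: -1.2·-1 + 2.2·-0.5.

0.1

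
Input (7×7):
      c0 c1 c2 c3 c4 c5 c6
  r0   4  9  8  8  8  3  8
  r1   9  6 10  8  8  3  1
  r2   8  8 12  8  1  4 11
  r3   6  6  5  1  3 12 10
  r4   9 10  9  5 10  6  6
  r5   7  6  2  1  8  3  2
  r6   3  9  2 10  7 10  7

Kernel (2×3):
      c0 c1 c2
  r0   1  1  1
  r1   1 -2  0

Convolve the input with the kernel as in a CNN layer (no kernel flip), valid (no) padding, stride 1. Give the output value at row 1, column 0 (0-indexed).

17

The receptive field on the input at this output position is [9 6 10 / 8 8 12]. Elementwise product with the kernel and sum: 9·1 + 6·1 + 10·1 + 8·1 + 8·-2.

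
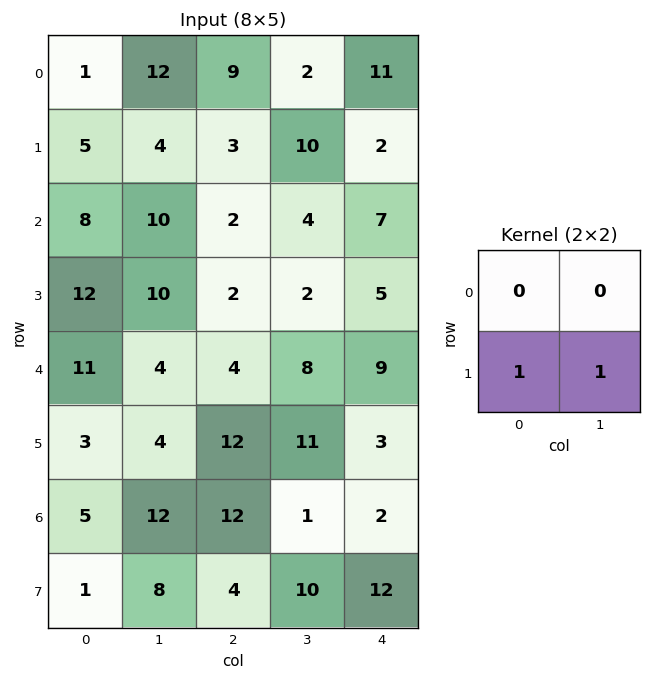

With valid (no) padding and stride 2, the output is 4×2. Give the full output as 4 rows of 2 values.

Output[0,0]: The receptive field on the input at this output position is [1 12 / 5 4]. Elementwise product with the kernel and sum: 5·1 + 4·1.
Output[0,1]: The receptive field on the input at this output position is [9 2 / 3 10]. Elementwise product with the kernel and sum: 3·1 + 10·1.

9 13
22 4
7 23
9 14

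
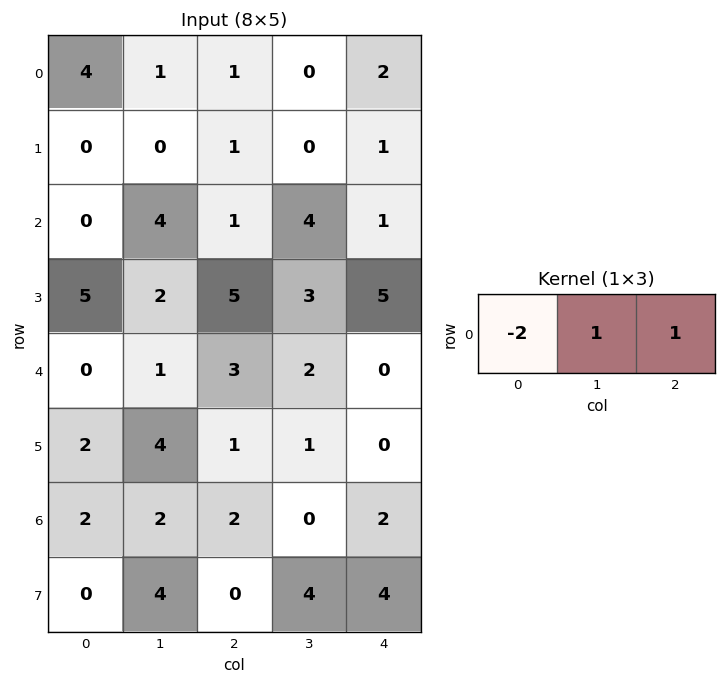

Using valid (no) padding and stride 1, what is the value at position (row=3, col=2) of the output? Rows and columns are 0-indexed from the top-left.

-2

The receptive field on the input at this output position is [5 3 5]. Elementwise product with the kernel and sum: 5·-2 + 3·1 + 5·1.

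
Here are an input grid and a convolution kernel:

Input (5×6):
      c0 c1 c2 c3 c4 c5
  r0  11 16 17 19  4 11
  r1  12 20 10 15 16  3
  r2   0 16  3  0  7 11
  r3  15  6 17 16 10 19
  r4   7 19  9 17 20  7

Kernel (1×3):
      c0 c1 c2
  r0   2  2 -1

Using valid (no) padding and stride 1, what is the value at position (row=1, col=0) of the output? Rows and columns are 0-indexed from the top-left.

54

The receptive field on the input at this output position is [12 20 10]. Elementwise product with the kernel and sum: 12·2 + 20·2 + 10·-1.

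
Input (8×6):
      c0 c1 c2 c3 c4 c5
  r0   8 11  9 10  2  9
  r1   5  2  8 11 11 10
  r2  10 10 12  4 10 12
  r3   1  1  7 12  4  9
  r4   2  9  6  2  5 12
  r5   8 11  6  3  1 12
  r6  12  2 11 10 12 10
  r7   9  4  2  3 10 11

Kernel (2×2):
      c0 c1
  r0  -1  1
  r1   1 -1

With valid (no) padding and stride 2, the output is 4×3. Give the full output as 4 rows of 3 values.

6 -2 8
0 -13 -3
4 -1 -4
-5 -2 -3

Output[0,0]: The receptive field on the input at this output position is [8 11 / 5 2]. Elementwise product with the kernel and sum: 8·-1 + 11·1 + 5·1 + 2·-1.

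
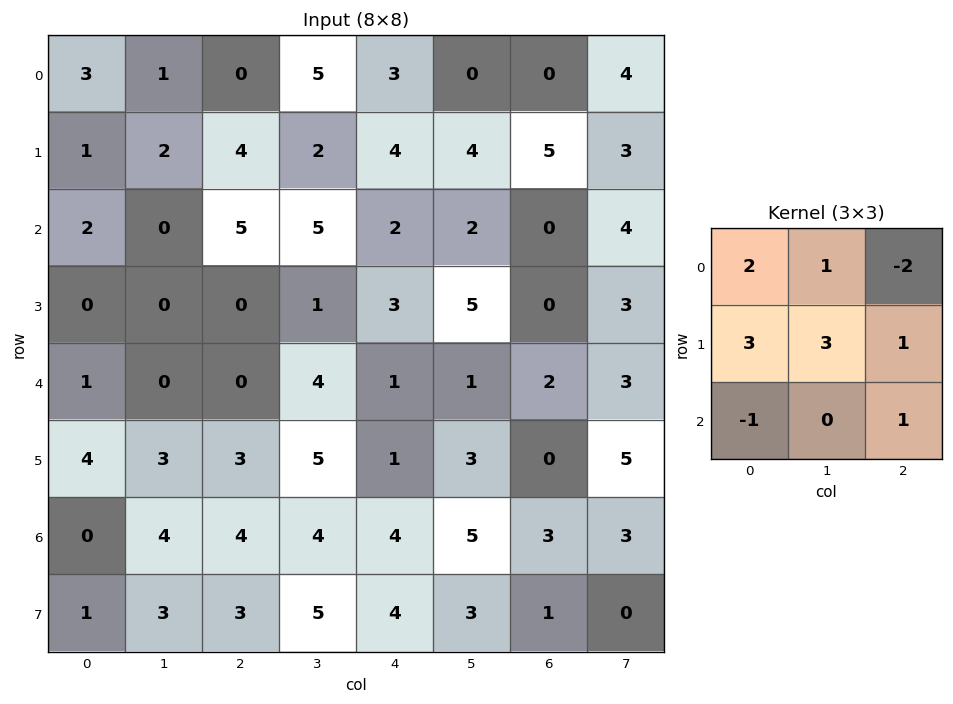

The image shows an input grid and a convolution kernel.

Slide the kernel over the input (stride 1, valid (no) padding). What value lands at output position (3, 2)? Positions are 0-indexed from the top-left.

6

The receptive field on the input at this output position is [0 1 3 / 0 4 1 / 3 5 1]. Elementwise product with the kernel and sum: 0·2 + 1·1 + 3·-2 + 0·3 + 4·3 + 1·1 + 3·-1 + 1·1.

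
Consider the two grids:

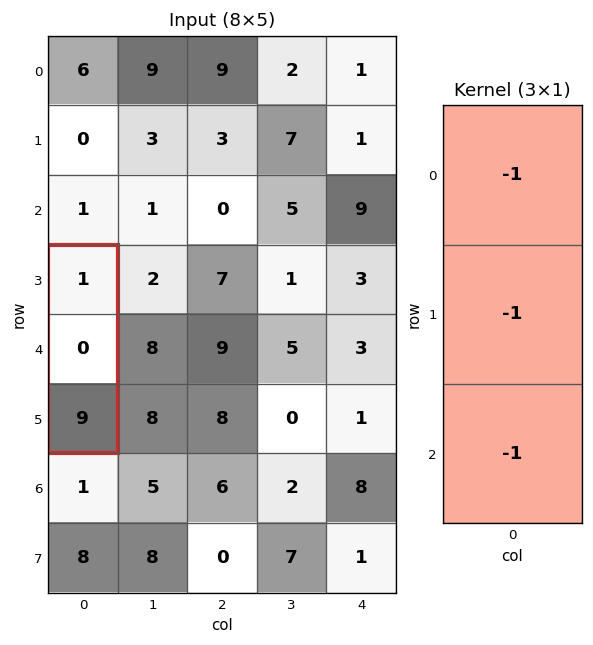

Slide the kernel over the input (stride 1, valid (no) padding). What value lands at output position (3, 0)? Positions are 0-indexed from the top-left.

The receptive field on the input at this output position is [1 / 0 / 9]. Elementwise product with the kernel and sum: 1·-1 + 0·-1 + 9·-1.

-10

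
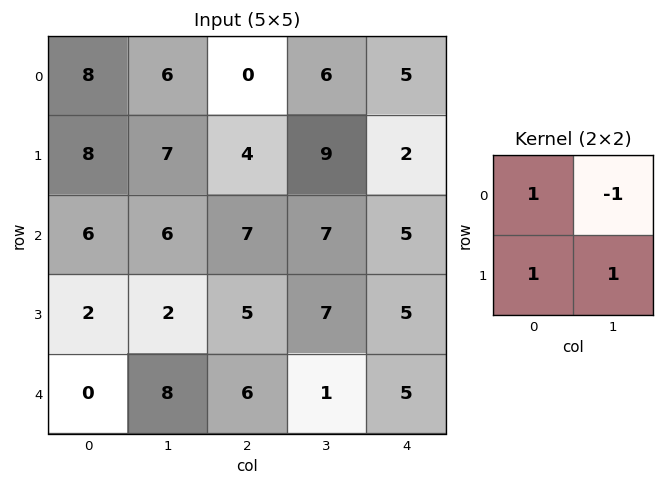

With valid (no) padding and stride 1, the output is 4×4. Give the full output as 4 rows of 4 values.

17 17 7 12
13 16 9 19
4 6 12 14
8 11 5 8

Output[0,0]: The receptive field on the input at this output position is [8 6 / 8 7]. Elementwise product with the kernel and sum: 8·1 + 6·-1 + 8·1 + 7·1.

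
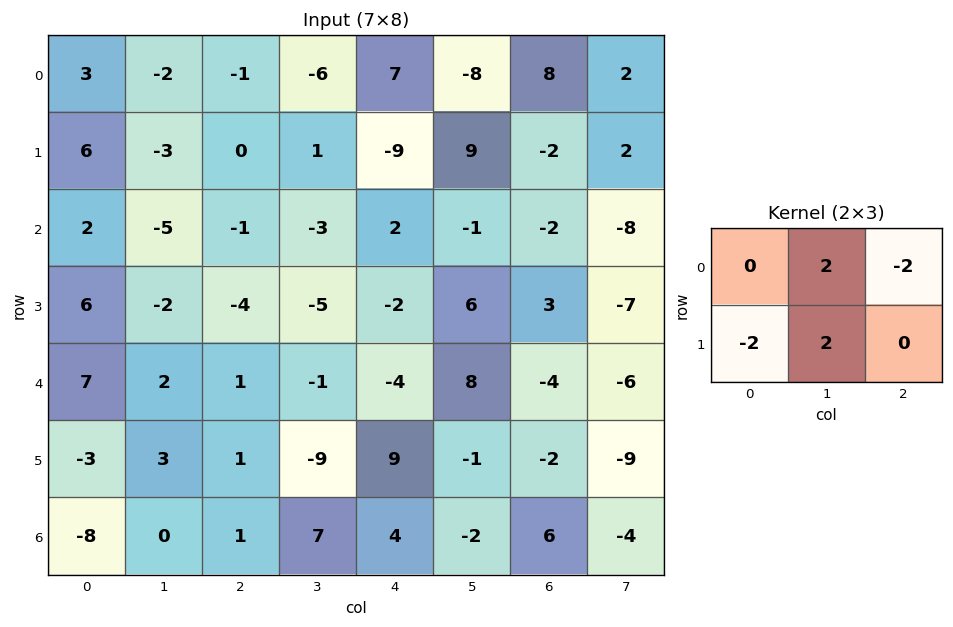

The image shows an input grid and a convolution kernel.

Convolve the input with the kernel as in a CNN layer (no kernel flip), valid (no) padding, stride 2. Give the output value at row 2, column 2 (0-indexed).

The receptive field on the input at this output position is [-4 8 -4 / 9 -1 -2]. Elementwise product with the kernel and sum: 8·2 + -4·-2 + 9·-2 + -1·2.

4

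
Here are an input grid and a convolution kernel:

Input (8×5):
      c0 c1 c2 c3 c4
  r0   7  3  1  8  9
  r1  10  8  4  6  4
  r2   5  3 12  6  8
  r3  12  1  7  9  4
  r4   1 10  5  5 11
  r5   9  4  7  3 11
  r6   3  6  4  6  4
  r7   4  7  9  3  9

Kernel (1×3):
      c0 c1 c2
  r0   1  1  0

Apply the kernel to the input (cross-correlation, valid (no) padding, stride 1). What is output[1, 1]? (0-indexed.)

The receptive field on the input at this output position is [8 4 6]. Elementwise product with the kernel and sum: 8·1 + 4·1.

12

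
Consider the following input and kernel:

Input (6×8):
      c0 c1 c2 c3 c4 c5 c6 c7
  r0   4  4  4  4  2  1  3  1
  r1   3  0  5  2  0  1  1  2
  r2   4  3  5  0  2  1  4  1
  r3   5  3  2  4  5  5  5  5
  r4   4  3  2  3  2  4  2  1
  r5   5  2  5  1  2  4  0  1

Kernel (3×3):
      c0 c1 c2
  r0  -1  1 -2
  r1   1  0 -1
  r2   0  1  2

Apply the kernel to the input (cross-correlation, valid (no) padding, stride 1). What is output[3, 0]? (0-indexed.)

The receptive field on the input at this output position is [5 3 2 / 4 3 2 / 5 2 5]. Elementwise product with the kernel and sum: 5·-1 + 3·1 + 2·-2 + 4·1 + 2·-1 + 2·1 + 5·2.

8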